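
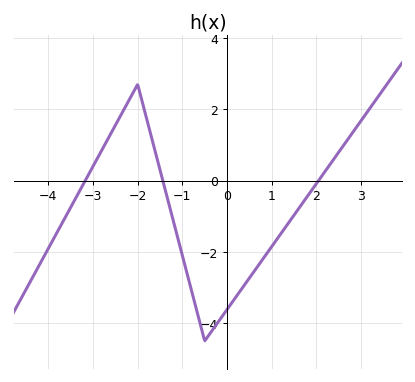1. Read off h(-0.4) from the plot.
-4.32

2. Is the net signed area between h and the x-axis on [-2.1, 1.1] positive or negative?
negative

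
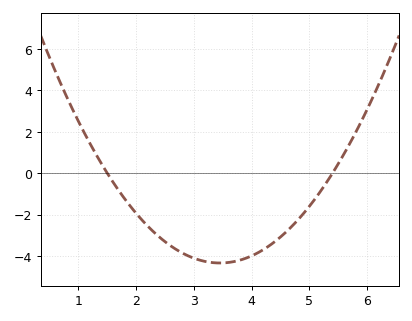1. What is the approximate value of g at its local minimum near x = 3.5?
-4.4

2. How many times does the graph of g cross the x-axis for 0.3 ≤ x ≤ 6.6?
2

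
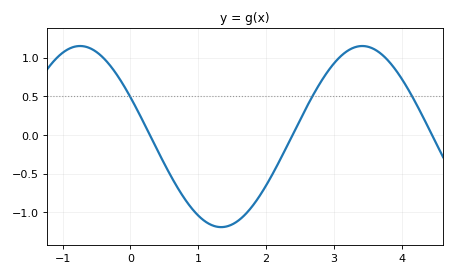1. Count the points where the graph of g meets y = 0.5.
3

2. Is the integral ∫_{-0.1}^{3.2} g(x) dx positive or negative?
negative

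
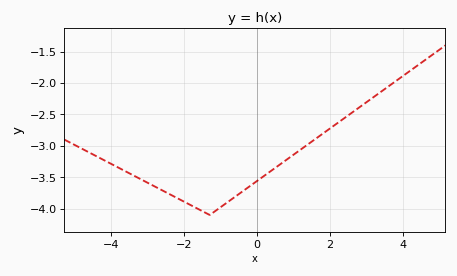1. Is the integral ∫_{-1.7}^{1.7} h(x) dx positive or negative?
negative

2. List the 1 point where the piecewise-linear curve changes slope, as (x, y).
(-1.3, -4.1)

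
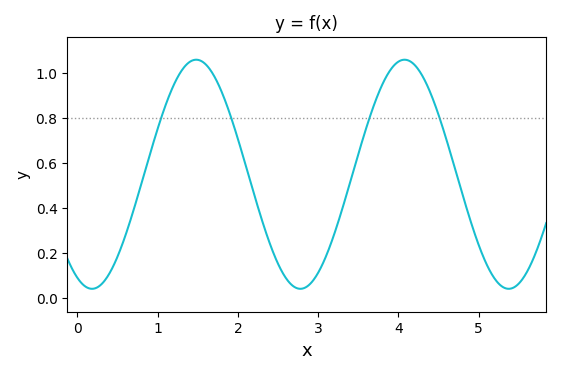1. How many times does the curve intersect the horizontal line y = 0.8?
4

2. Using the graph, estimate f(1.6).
1.04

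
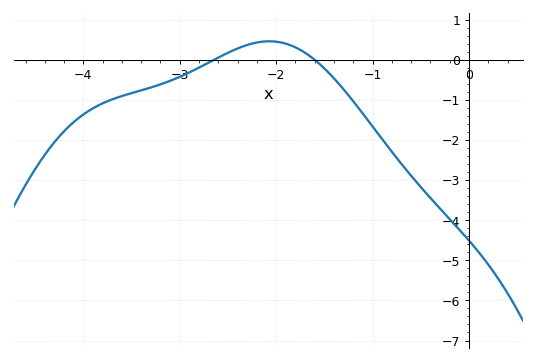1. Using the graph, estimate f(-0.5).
-3.2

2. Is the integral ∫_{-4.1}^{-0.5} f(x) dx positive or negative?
negative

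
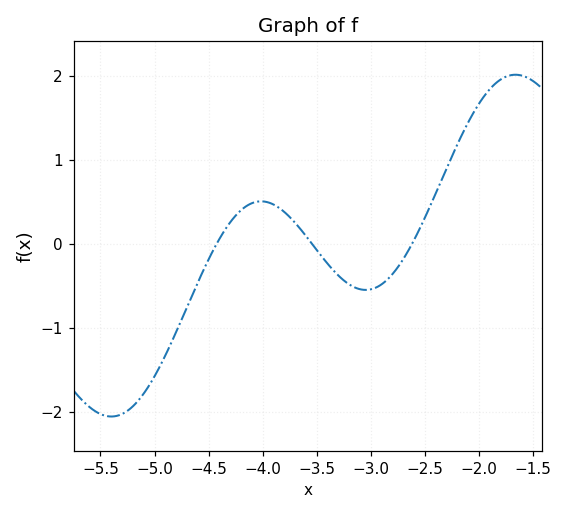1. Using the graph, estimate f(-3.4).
-0.2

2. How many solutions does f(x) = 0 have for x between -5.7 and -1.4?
3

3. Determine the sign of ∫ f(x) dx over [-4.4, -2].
positive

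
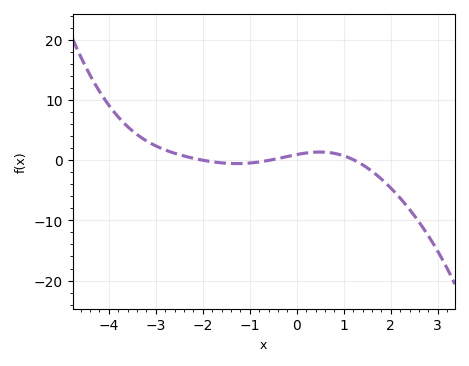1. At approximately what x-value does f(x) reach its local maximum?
0.492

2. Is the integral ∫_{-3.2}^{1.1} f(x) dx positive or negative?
positive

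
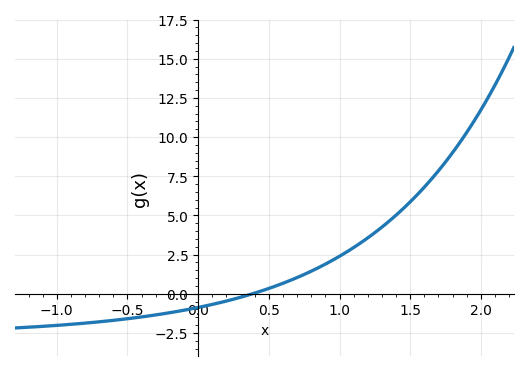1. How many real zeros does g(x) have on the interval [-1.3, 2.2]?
1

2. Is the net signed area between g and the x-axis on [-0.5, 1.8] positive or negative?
positive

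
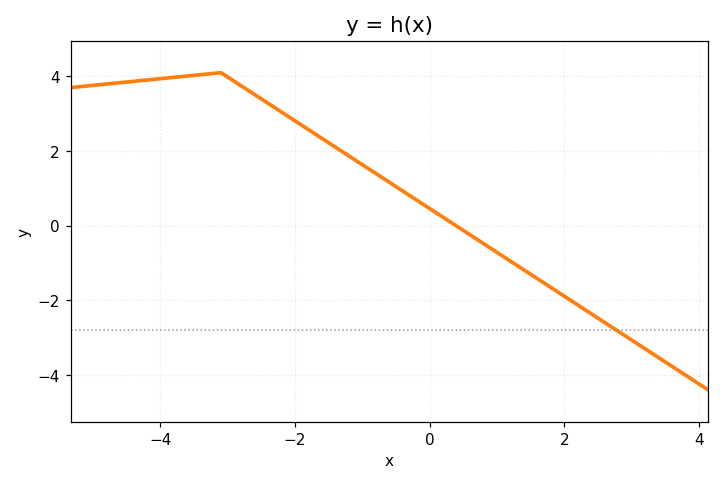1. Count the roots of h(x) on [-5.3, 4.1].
1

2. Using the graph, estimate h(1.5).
-1.3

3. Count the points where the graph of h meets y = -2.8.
1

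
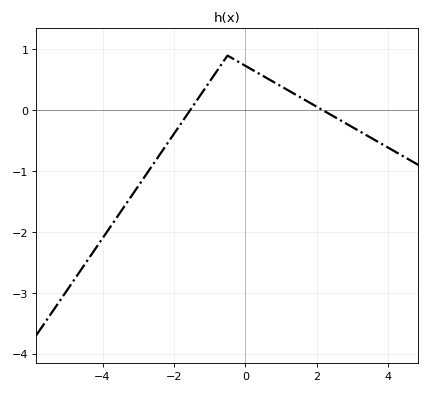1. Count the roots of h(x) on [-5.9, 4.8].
2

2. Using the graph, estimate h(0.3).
0.6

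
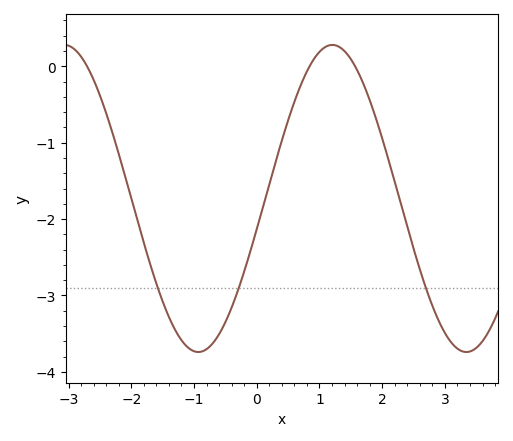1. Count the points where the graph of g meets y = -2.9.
3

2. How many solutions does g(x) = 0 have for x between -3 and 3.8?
3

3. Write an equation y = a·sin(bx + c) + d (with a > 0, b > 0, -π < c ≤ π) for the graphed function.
y = 2.01sin(1.47x - 0.202) - 1.73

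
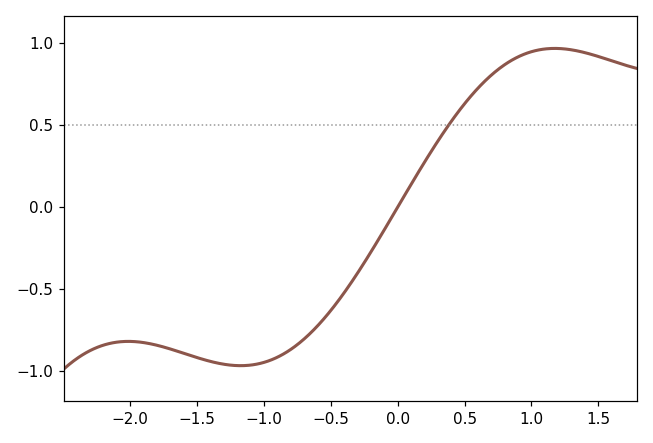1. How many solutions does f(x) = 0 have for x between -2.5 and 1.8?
1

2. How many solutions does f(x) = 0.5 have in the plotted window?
1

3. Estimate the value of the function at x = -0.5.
-0.65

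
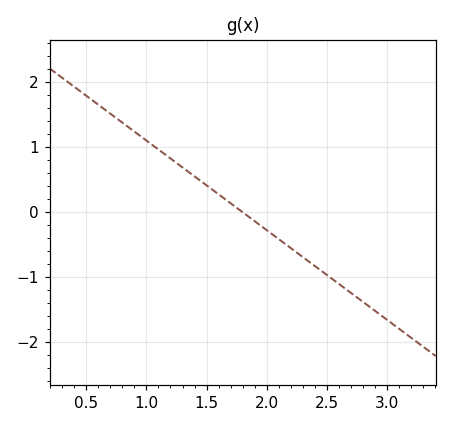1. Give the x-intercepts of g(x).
1.8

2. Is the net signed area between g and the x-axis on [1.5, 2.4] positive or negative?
negative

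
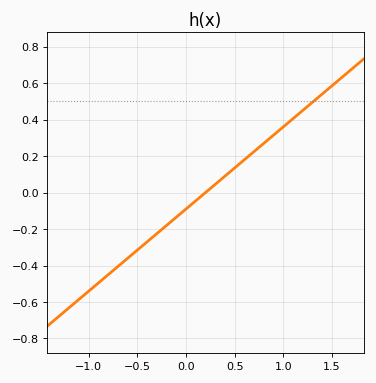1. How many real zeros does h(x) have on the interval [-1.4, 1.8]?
1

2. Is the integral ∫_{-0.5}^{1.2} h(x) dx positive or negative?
positive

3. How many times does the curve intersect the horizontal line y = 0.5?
1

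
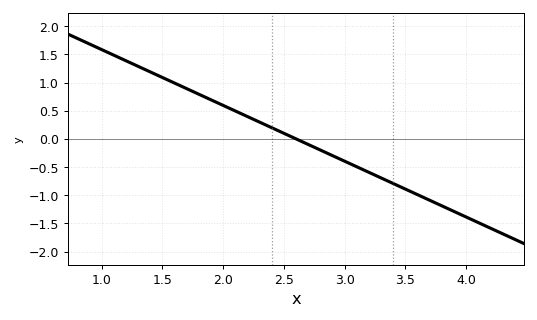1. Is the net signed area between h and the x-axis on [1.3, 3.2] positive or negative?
positive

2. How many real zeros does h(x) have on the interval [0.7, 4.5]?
1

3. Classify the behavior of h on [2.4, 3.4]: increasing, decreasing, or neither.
decreasing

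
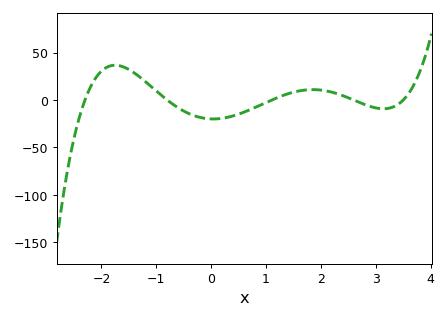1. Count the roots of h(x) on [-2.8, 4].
5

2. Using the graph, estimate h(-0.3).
-16.7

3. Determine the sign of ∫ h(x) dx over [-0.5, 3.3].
negative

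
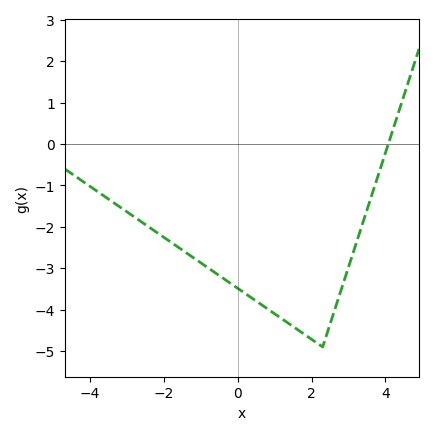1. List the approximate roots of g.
4.08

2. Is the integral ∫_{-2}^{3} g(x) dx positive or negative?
negative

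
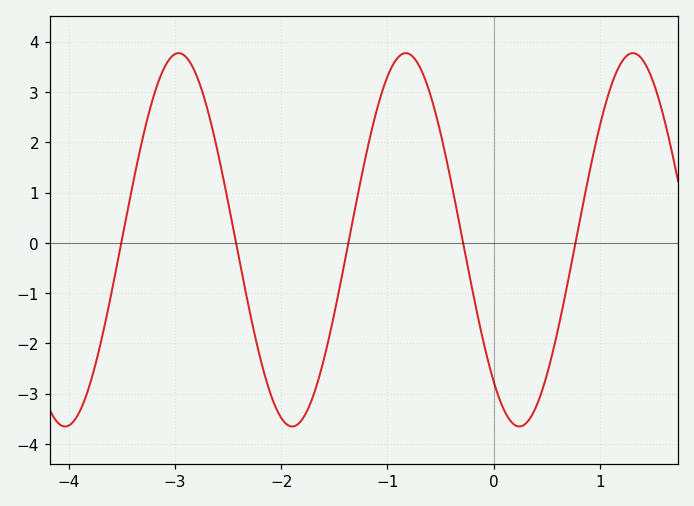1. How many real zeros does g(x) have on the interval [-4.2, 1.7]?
5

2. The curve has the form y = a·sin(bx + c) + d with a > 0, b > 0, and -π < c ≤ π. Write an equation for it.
y = 3.71sin(2.94x - 2.28) + 0.06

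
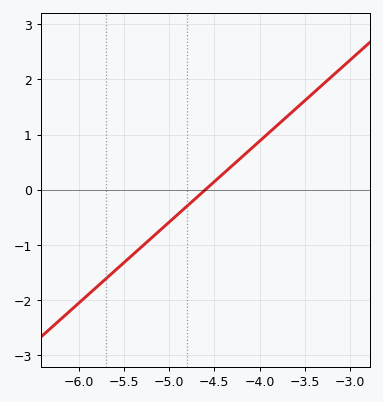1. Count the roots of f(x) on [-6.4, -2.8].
1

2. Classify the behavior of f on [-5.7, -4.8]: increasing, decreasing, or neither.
increasing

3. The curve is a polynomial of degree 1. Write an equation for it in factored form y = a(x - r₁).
y = 1.47(x + 4.6)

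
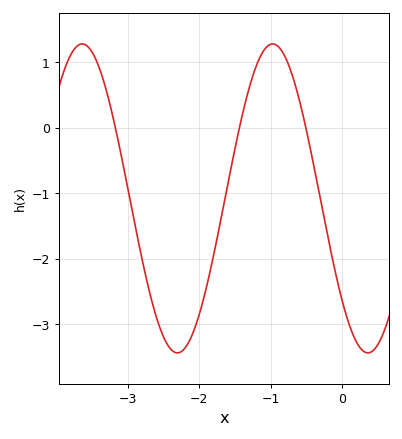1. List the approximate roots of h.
-3.18, -1.44, -0.504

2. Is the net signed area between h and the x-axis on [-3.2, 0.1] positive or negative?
negative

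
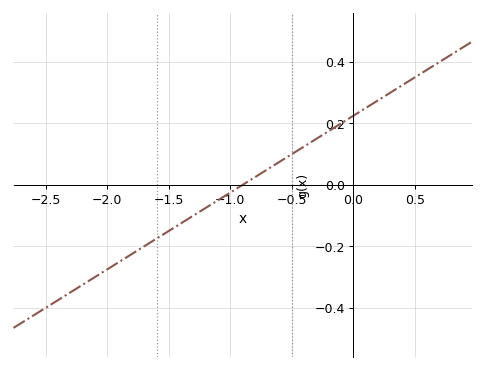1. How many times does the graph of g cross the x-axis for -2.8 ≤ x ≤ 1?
1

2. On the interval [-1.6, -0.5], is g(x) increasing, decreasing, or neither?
increasing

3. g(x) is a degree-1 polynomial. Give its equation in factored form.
y = 0.25(x + 0.9)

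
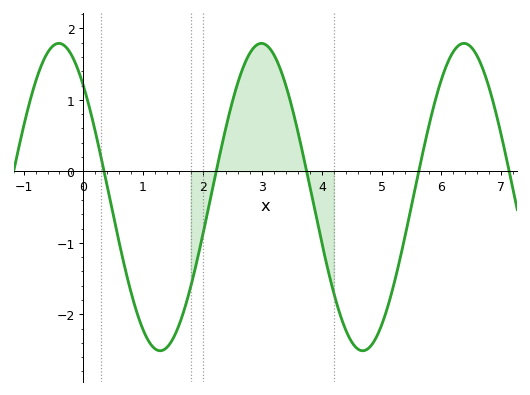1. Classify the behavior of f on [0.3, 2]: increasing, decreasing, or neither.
neither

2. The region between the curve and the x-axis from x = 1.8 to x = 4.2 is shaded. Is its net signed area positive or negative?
positive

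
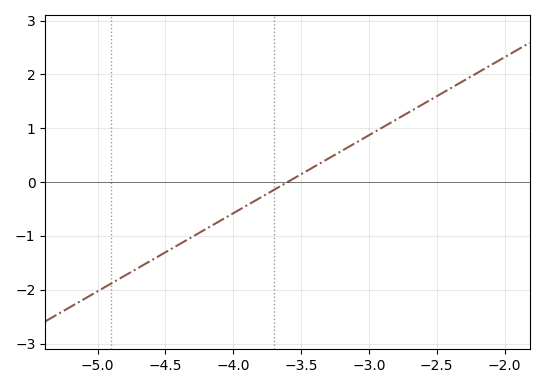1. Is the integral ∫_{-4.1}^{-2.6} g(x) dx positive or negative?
positive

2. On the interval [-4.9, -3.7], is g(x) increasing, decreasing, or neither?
increasing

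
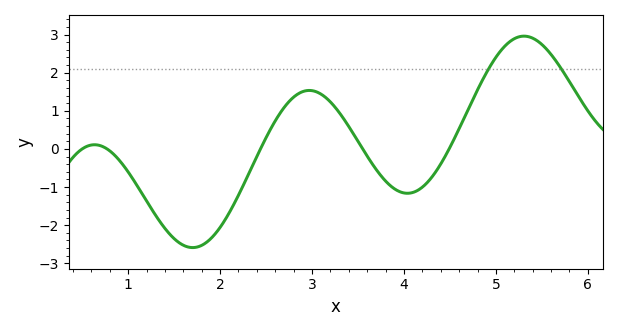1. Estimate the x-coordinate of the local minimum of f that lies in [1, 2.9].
1.7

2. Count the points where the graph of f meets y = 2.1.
2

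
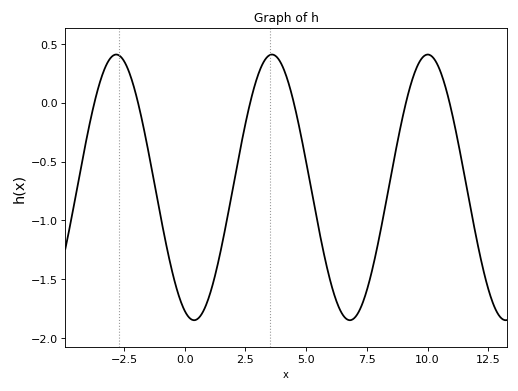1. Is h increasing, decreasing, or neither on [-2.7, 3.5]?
neither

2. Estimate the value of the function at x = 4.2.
0.2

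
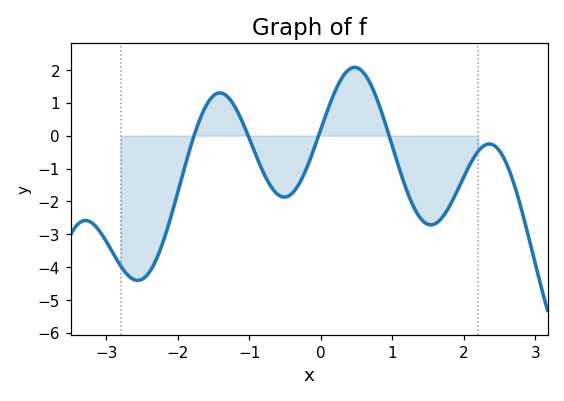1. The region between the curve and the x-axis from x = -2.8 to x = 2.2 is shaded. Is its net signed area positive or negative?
negative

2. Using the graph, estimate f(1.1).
-1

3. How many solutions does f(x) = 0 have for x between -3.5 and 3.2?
4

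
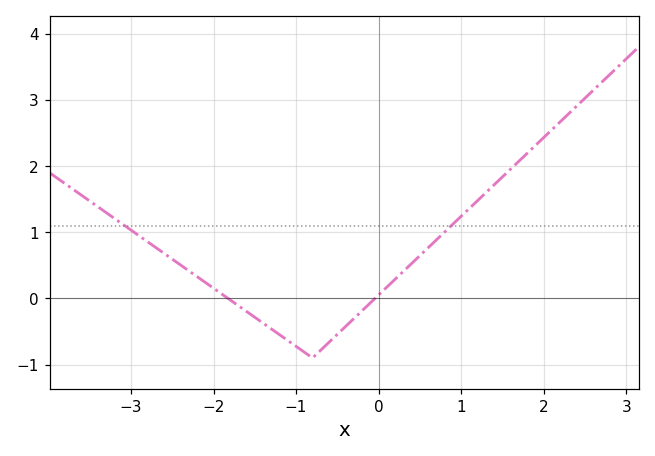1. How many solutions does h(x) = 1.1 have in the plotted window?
2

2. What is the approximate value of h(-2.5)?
0.594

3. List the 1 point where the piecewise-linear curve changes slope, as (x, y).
(-0.8, -0.9)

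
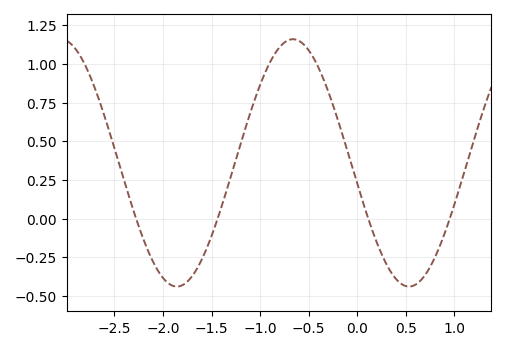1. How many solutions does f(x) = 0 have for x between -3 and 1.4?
4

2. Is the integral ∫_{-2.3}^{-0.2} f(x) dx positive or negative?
positive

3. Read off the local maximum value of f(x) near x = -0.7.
1.16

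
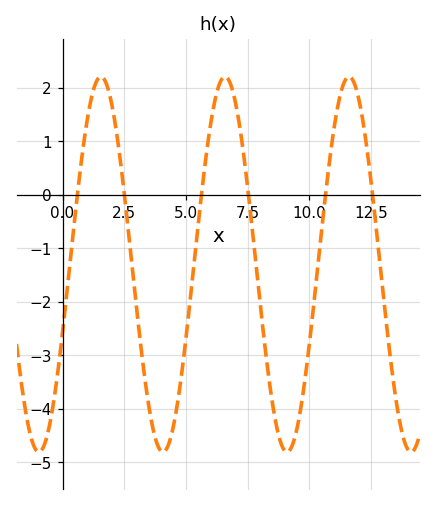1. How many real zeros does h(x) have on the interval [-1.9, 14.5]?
6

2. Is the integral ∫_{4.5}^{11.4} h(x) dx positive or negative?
negative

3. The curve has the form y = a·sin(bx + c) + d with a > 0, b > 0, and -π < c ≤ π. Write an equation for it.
y = 3.51sin(1.25x - 0.372) - 1.3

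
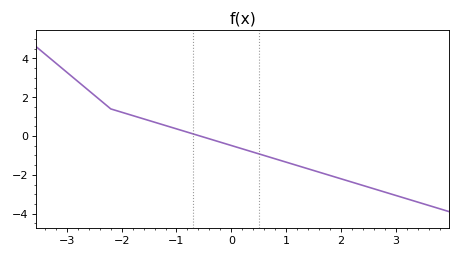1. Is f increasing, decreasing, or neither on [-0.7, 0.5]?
decreasing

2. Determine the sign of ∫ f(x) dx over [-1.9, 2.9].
negative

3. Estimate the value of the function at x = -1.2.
0.6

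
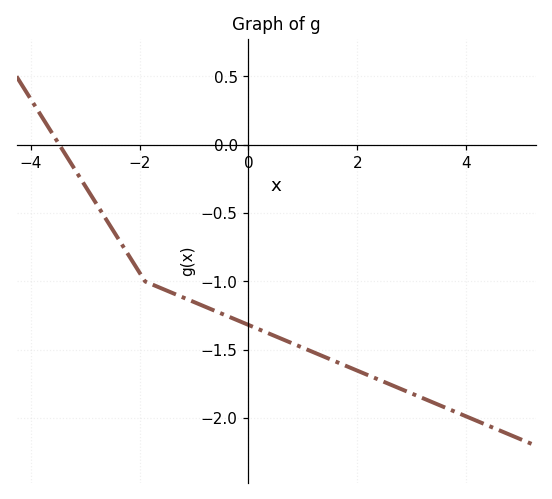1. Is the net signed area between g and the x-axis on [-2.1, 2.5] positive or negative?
negative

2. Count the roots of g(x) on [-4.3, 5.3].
1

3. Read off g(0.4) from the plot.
-1.38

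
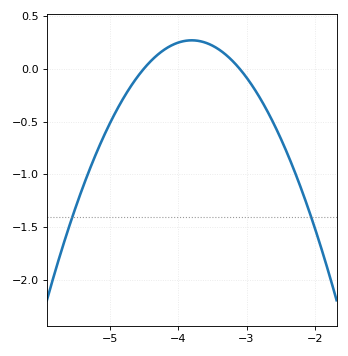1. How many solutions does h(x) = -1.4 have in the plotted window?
2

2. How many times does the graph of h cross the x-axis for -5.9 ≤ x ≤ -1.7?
2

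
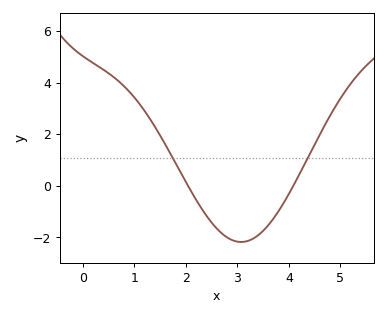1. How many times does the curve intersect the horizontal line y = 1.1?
2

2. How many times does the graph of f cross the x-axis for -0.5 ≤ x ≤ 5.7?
2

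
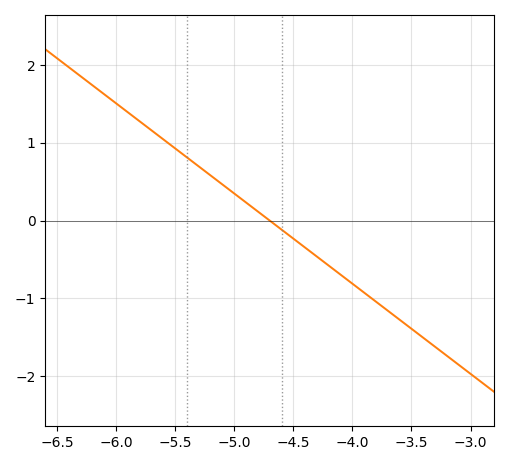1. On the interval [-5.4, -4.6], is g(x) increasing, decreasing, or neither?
decreasing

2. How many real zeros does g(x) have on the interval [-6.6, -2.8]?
1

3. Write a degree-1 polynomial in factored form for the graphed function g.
y = -1.16(x + 4.7)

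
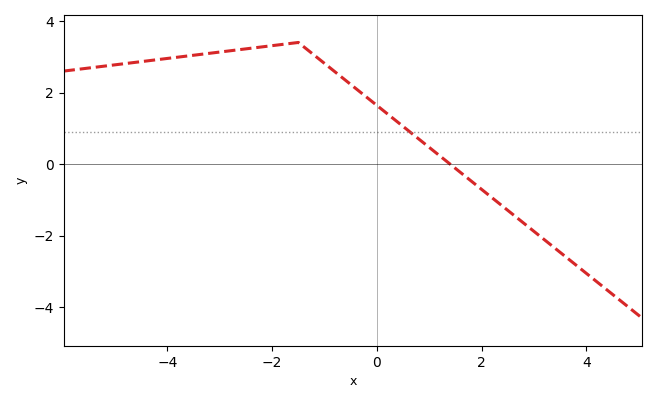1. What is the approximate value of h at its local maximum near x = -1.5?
3.4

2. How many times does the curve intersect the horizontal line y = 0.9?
1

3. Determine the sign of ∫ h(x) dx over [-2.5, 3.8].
positive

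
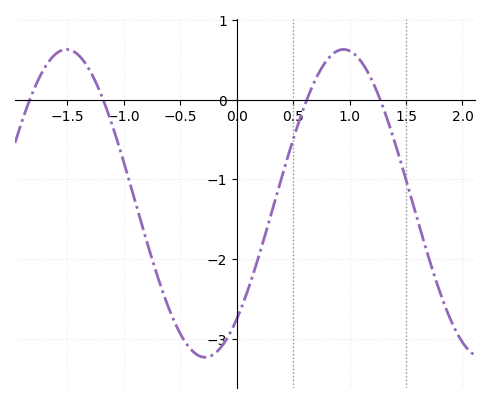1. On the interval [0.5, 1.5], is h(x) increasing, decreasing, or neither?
neither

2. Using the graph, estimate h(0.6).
-0.1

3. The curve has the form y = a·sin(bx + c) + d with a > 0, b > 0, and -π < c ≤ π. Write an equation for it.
y = 1.93sin(2.6x - 0.85) - 1.3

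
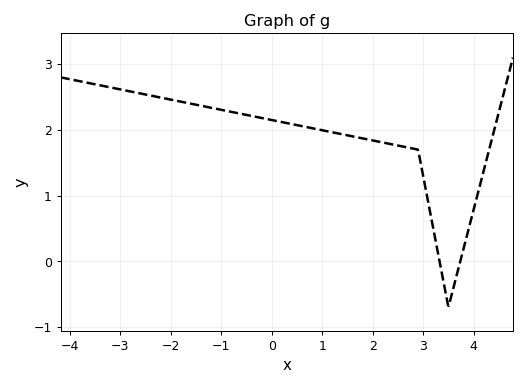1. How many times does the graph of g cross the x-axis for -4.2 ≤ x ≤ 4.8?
2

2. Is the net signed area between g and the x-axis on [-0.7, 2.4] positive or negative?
positive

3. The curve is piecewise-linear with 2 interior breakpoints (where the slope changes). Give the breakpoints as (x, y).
(2.9, 1.7); (3.5, -0.7)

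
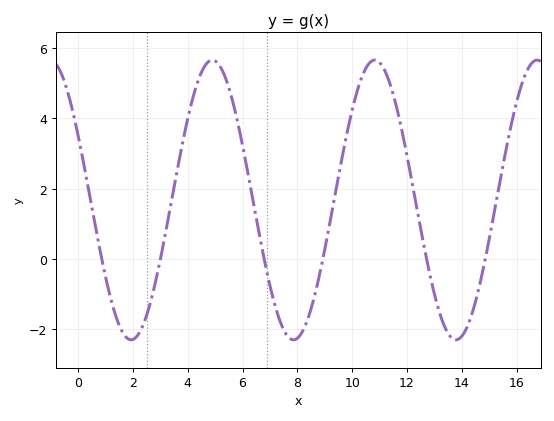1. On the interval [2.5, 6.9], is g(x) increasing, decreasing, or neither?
neither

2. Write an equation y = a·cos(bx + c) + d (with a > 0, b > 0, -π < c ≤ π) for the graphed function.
y = 3.98cos(1.06x + 1.09) + 1.68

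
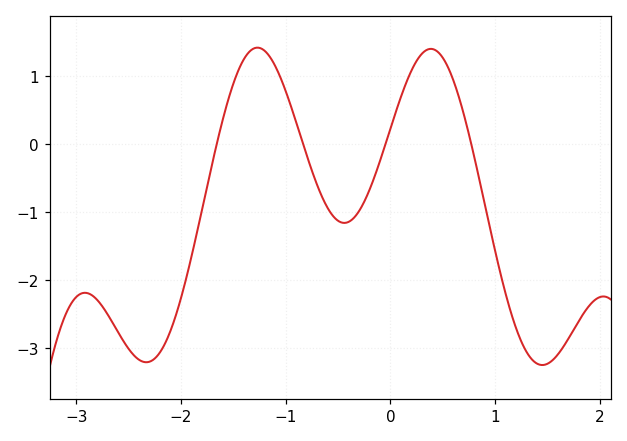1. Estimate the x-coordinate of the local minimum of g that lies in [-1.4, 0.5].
-0.4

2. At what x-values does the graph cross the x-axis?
-1.7, -0.8, 0, 0.8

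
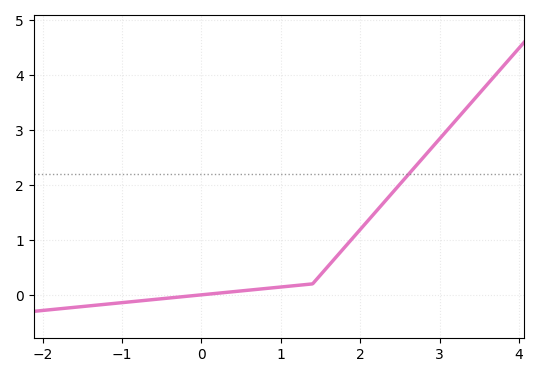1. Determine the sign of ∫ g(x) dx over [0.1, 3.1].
positive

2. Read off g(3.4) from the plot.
3.5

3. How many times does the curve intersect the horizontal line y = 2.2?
1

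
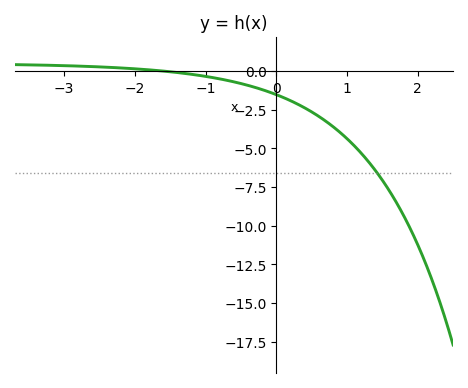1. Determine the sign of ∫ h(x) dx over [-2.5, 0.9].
negative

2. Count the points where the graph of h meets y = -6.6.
1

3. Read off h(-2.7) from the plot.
0.312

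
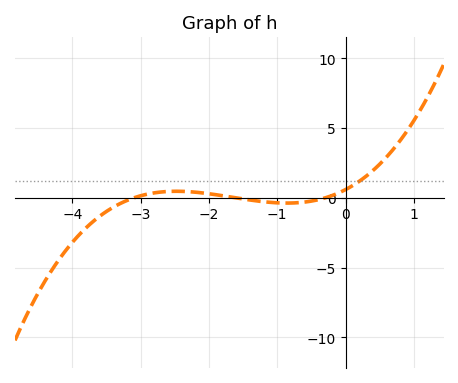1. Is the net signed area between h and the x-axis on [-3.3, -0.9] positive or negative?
positive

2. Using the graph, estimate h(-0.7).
-0.346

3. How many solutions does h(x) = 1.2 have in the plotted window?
1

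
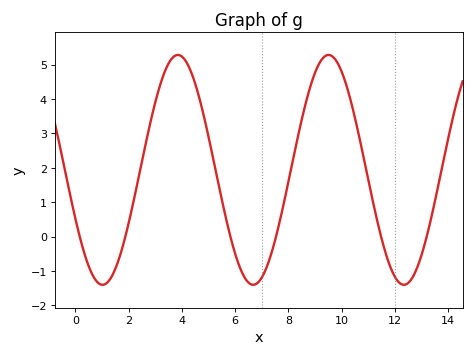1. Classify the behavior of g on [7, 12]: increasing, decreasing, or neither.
neither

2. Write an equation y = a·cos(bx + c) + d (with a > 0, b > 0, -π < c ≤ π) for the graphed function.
y = 3.34cos(1.11x + 2.01) + 1.94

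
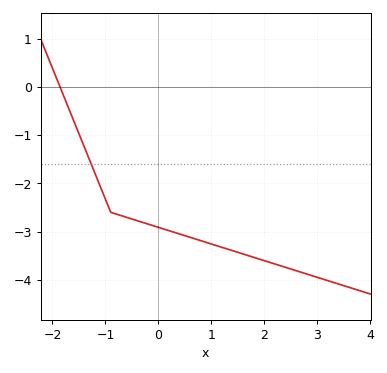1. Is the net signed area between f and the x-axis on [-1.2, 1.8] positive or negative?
negative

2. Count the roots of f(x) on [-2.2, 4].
1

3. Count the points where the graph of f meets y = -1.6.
1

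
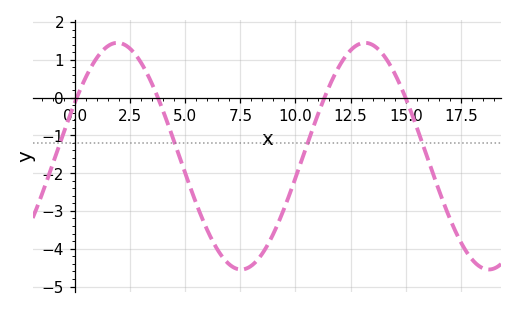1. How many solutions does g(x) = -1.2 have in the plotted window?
4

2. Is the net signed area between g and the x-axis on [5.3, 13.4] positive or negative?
negative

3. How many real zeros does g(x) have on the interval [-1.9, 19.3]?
4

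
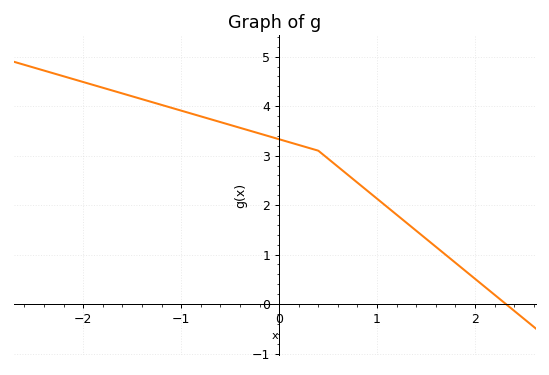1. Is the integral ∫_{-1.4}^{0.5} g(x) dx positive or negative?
positive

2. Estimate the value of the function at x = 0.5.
2.9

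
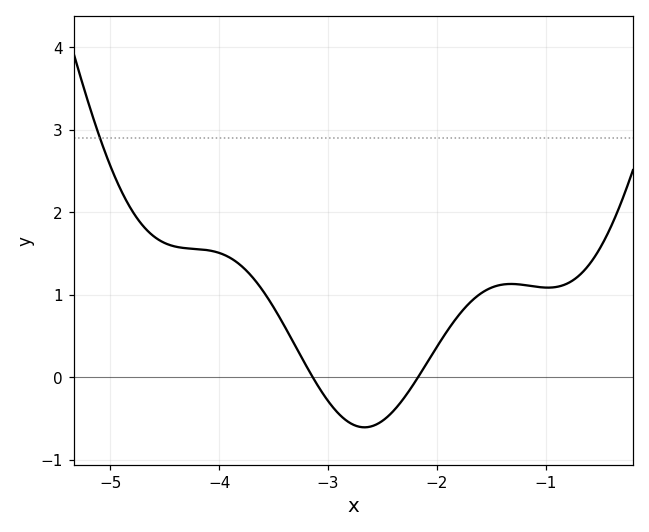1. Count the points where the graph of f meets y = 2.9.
1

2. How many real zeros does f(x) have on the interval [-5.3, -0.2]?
2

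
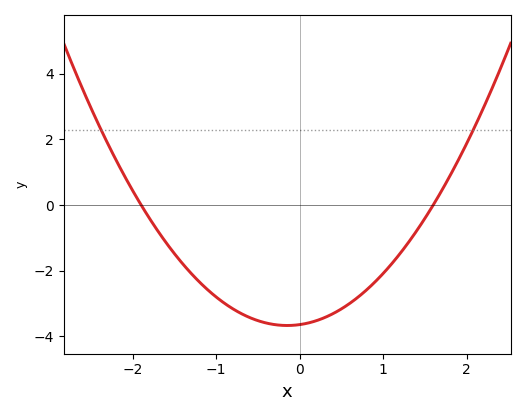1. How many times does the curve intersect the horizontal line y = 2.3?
2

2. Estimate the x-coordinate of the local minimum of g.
-0.15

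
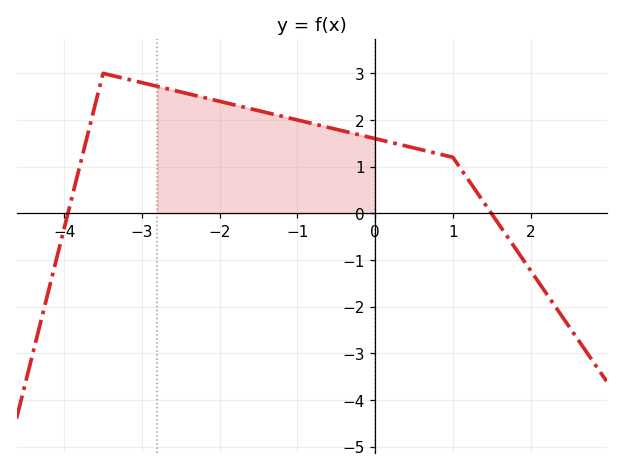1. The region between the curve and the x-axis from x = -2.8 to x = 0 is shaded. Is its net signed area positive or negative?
positive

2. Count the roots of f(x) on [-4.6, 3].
2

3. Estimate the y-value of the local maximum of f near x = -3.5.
3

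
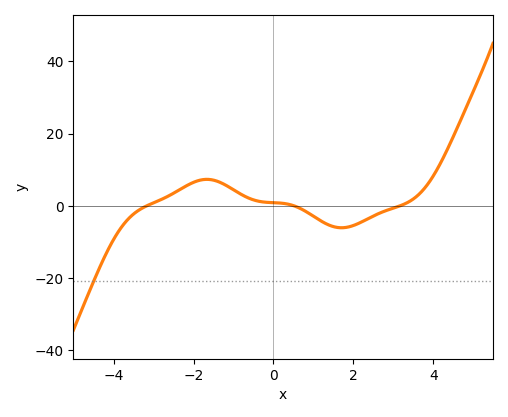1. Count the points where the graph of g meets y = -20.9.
1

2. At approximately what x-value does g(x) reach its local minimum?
1.8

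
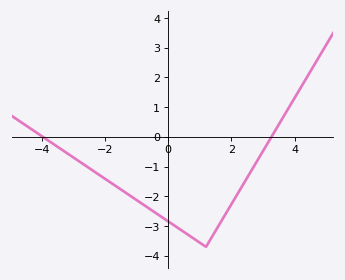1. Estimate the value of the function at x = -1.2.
-2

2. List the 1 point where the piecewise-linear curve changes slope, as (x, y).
(1.2, -3.7)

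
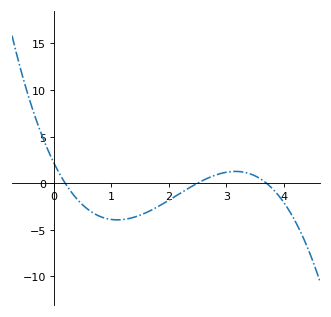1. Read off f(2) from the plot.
-1.84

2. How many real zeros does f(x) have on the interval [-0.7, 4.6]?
3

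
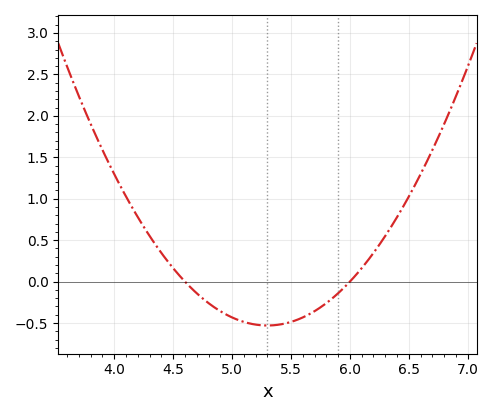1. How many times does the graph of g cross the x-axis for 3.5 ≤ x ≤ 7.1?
2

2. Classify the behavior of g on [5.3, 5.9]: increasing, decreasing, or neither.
increasing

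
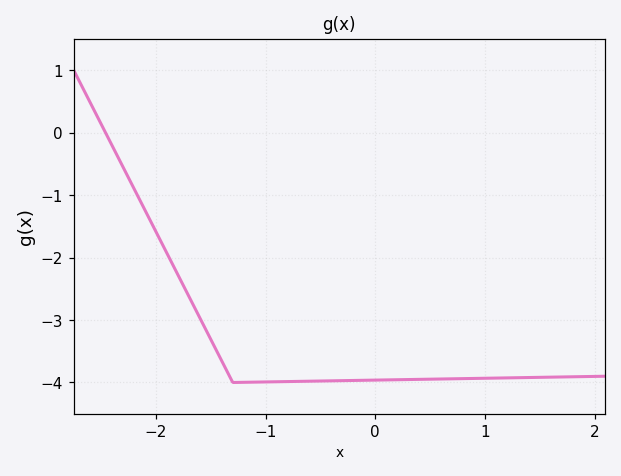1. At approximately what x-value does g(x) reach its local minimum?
-1.3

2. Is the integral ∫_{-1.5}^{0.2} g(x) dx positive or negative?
negative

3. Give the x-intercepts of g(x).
-2.46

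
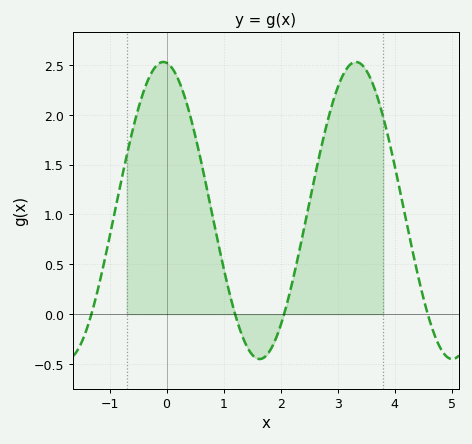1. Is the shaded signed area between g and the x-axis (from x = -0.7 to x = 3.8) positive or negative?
positive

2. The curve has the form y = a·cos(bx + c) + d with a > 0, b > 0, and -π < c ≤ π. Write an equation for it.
y = 1.49cos(1.9x + 0.11) + 1.04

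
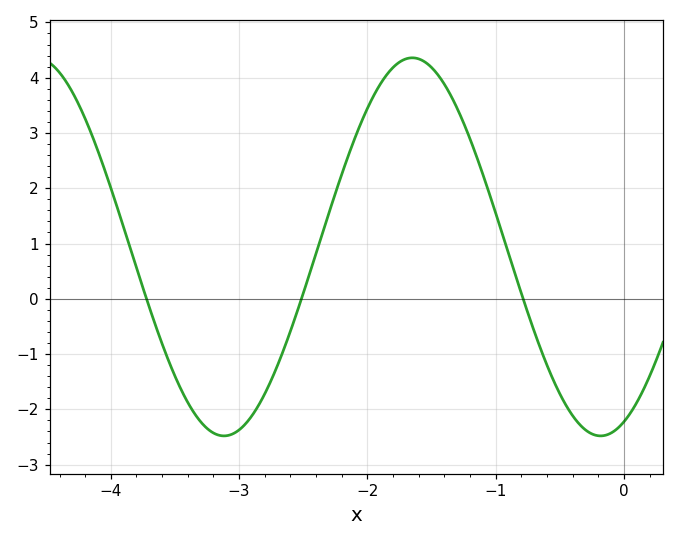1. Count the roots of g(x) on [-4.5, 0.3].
3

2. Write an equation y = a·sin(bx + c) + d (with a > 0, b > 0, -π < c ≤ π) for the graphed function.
y = 3.42sin(2.1x - 1.2) + 0.94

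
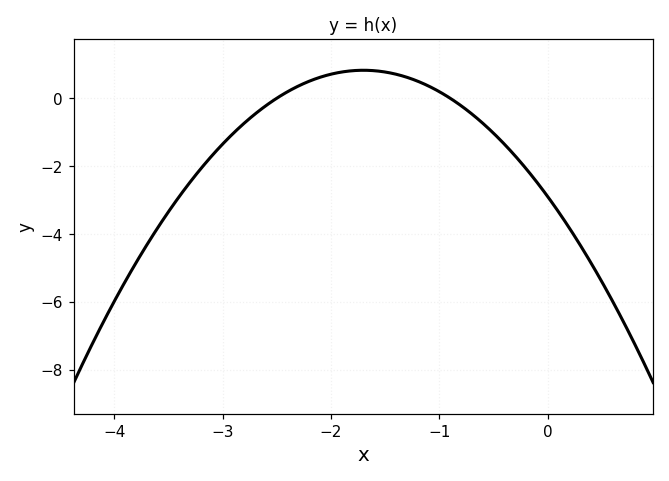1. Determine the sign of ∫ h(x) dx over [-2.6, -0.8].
positive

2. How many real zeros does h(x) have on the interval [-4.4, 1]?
2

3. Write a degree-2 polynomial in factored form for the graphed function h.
y = -1.29(x + 2.5)(x + 0.9)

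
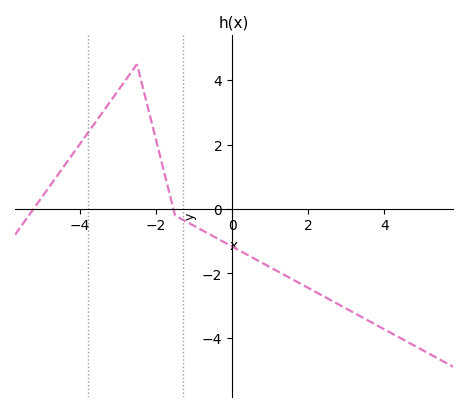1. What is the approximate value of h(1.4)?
-2.06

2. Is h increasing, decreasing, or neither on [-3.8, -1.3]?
neither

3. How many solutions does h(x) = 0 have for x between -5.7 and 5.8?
2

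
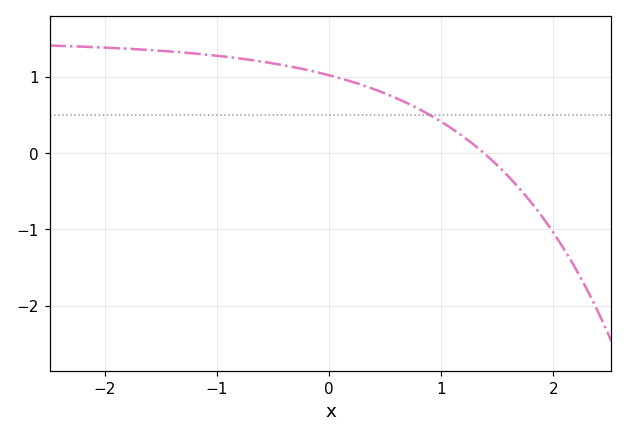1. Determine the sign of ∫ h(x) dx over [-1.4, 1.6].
positive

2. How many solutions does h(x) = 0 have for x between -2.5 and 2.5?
1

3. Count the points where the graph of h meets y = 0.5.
1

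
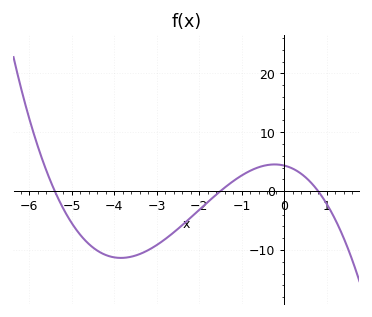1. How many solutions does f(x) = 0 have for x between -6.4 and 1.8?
3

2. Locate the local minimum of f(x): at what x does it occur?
-3.8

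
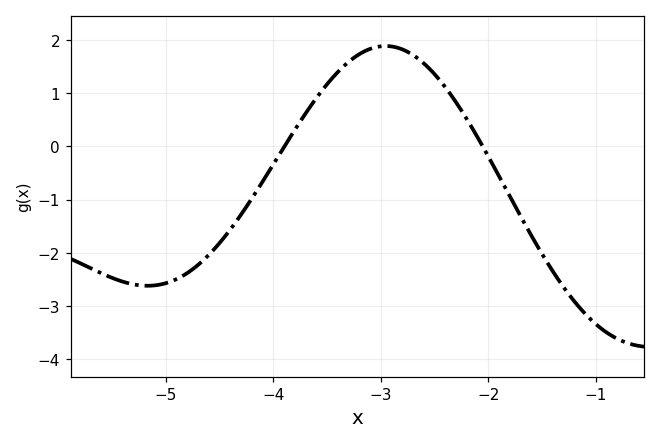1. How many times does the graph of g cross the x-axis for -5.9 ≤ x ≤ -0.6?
2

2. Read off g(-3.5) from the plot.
1.17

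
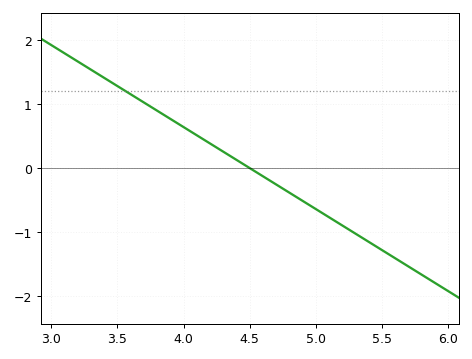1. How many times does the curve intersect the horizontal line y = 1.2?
1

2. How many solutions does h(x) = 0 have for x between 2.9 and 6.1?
1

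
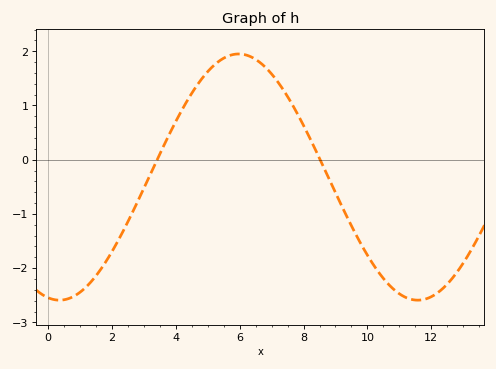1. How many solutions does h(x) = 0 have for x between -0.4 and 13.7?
2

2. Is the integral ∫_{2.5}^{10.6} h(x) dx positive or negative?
positive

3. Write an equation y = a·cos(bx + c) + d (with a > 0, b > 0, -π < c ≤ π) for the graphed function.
y = 2.27cos(0.56x + 2.94) - 0.32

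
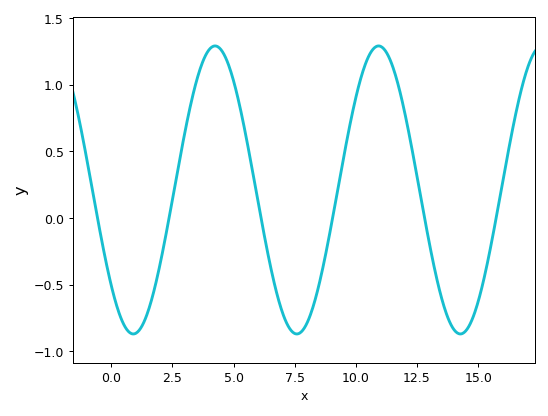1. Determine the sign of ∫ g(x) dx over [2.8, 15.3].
positive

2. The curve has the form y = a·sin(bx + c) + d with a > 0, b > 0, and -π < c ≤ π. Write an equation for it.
y = 1.08sin(0.94x - 2.42) + 0.21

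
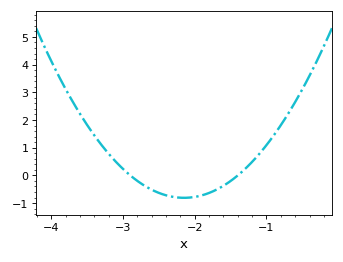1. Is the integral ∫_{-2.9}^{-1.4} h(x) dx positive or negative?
negative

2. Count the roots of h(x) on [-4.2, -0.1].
2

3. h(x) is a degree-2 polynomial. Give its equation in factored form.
y = 1.44(x + 2.9)(x + 1.4)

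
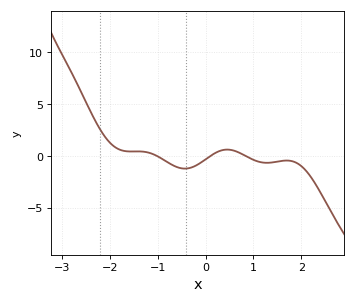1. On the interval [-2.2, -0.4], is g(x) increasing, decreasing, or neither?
neither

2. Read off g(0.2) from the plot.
0.272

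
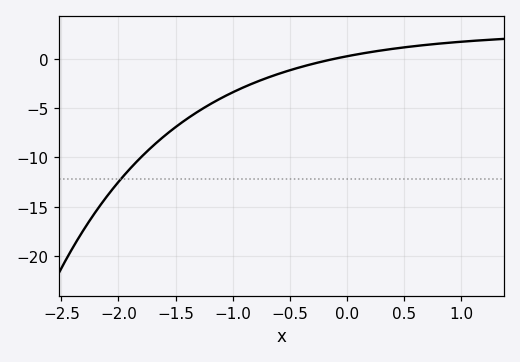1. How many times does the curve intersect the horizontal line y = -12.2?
1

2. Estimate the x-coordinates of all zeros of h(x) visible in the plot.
-0.106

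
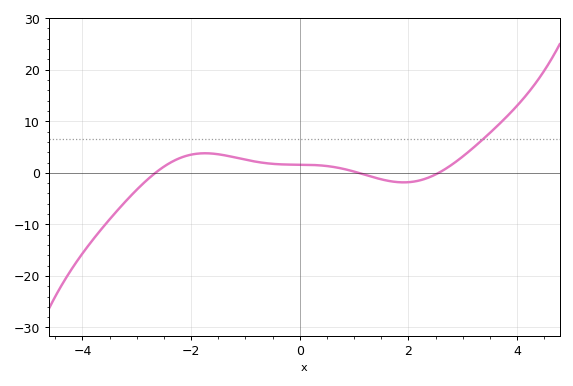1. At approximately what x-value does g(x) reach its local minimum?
1.91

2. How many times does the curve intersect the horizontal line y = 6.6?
1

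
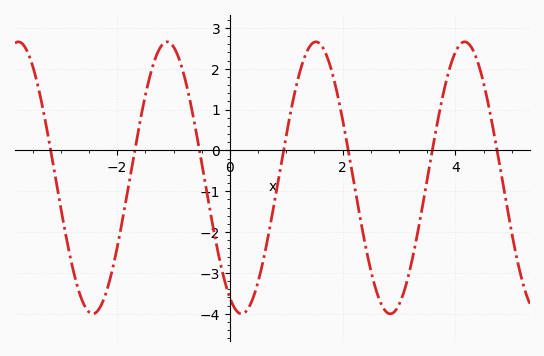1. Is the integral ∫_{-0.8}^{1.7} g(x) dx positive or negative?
negative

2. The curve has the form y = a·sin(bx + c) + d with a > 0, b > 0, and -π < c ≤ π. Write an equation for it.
y = 3.33sin(2.38x - 2.06) - 0.67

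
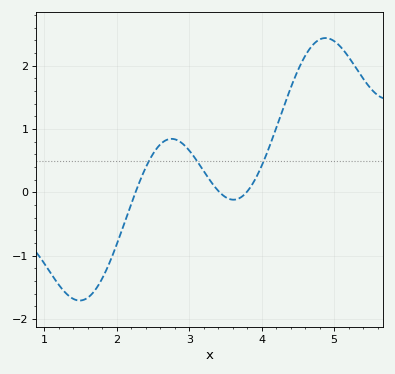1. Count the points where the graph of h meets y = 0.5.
3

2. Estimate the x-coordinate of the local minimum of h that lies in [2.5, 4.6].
3.6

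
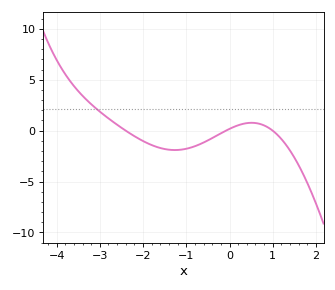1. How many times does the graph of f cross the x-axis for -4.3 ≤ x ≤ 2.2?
3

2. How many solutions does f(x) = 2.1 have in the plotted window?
1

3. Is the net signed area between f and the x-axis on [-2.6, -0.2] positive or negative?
negative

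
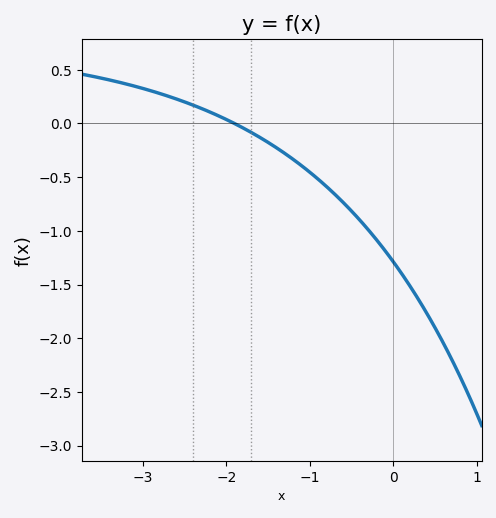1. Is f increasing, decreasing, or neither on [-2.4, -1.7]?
decreasing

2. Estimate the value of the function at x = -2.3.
0.15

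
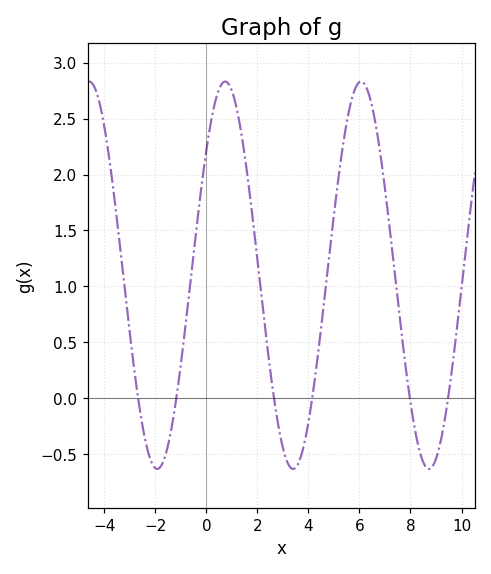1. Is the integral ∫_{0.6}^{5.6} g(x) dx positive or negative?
positive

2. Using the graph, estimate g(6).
2.83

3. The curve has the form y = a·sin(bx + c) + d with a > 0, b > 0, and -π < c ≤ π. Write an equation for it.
y = 1.73sin(1.18x + 0.702) + 1.1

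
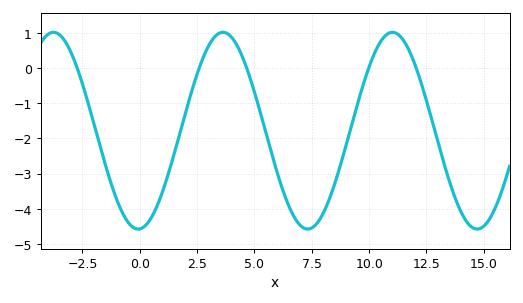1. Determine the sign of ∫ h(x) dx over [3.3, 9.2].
negative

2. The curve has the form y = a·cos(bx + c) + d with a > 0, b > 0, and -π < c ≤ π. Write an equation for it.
y = 2.8cos(0.85x - 3.08) - 1.78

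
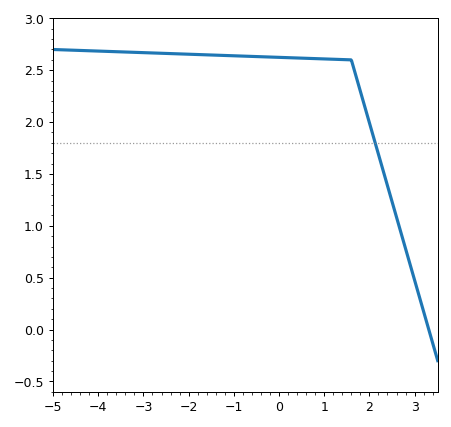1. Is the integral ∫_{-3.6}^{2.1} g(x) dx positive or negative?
positive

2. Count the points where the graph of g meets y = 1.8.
1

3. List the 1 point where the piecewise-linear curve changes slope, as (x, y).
(1.6, 2.6)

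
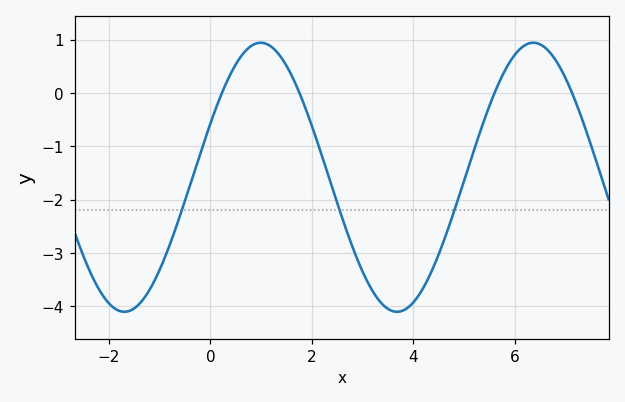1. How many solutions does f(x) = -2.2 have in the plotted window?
3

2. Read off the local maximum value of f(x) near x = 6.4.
0.9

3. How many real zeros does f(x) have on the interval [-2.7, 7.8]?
4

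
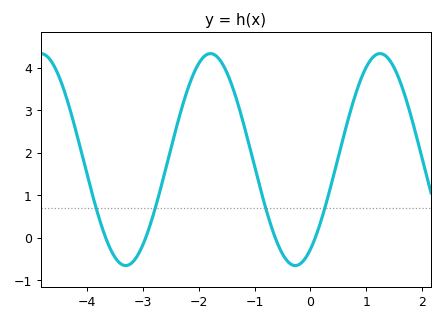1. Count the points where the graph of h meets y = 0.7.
4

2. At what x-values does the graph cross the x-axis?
-3.66, -2.95, -0.628, 0.086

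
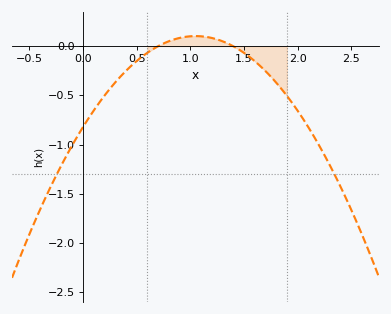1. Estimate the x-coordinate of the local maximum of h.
1.05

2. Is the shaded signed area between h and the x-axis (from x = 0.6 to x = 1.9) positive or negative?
negative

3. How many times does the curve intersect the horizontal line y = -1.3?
2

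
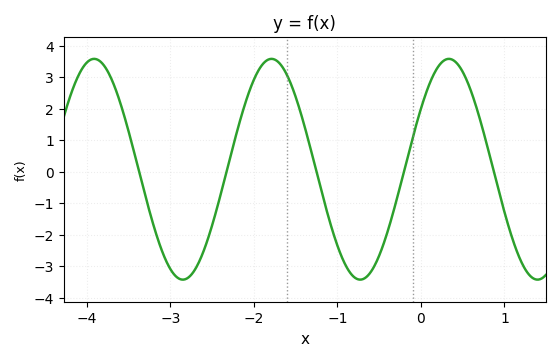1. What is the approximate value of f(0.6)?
2.6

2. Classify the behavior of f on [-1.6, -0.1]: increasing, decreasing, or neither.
neither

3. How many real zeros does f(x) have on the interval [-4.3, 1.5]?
5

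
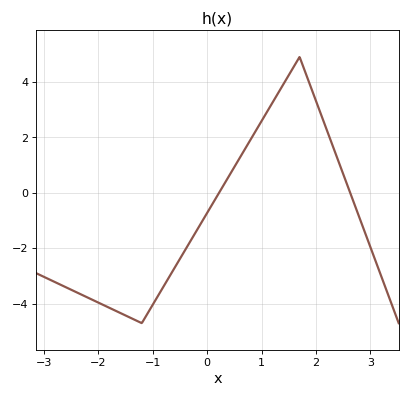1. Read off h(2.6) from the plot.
0.158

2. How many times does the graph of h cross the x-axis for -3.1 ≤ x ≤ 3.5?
2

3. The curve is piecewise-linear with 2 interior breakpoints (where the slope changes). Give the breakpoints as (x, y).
(-1.2, -4.7); (1.7, 4.9)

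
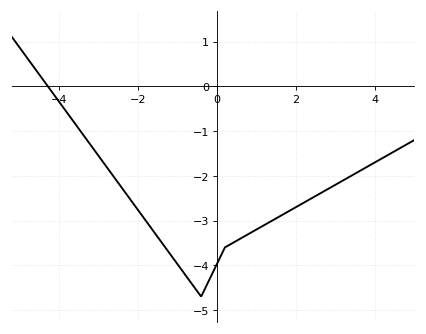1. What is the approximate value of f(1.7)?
-2.8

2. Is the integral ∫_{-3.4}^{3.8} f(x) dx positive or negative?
negative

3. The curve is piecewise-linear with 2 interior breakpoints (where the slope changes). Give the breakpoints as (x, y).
(-0.4, -4.7); (0.2, -3.6)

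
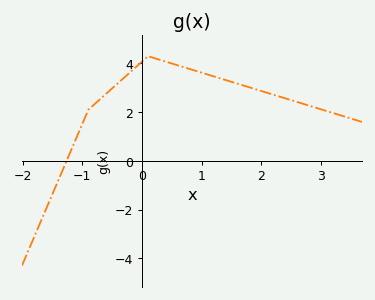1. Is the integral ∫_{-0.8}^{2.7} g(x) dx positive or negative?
positive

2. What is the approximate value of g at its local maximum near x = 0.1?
4.2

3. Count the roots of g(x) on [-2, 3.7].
1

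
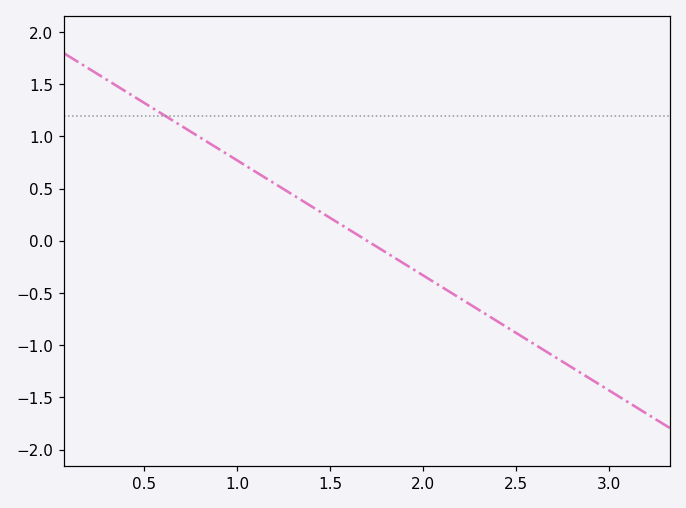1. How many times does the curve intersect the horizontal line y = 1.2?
1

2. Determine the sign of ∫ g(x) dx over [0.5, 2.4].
positive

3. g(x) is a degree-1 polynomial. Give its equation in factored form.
y = -1.1(x - 1.7)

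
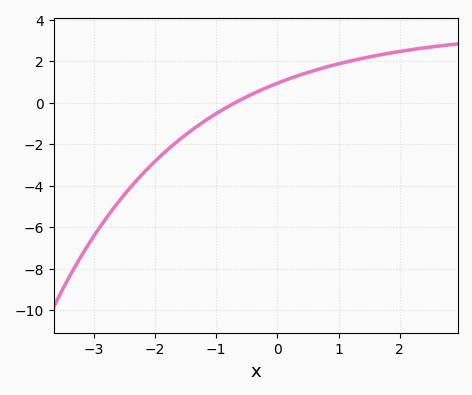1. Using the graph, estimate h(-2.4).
-4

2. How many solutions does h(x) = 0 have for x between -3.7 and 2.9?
1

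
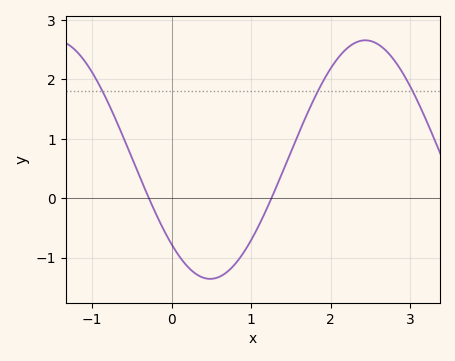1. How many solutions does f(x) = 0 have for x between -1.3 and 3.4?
2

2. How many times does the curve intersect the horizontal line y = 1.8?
3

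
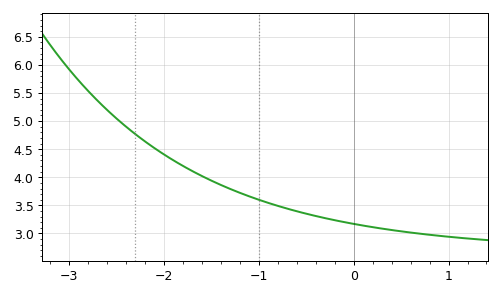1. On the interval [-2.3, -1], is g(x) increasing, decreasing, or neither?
decreasing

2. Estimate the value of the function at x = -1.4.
3.86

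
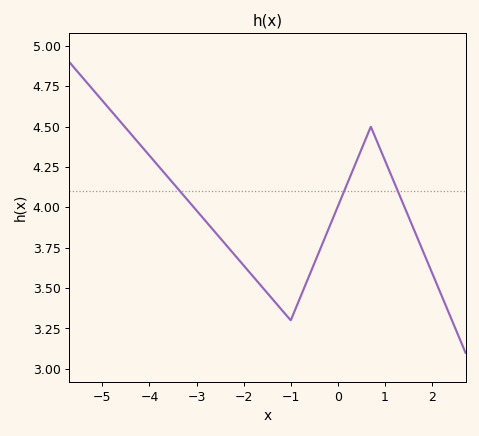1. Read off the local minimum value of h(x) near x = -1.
3.3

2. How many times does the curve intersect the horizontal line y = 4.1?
3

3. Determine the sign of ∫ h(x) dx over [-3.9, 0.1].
positive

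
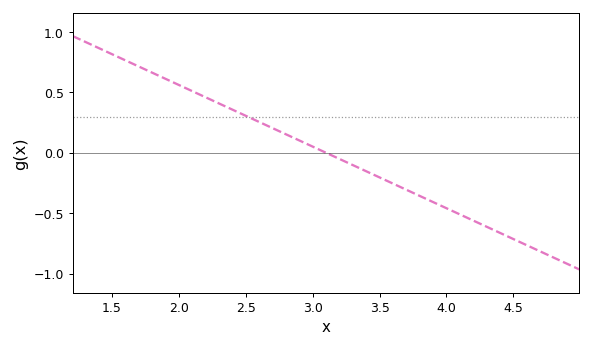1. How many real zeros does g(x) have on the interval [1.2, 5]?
1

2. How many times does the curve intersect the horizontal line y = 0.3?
1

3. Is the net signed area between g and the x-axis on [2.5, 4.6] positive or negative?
negative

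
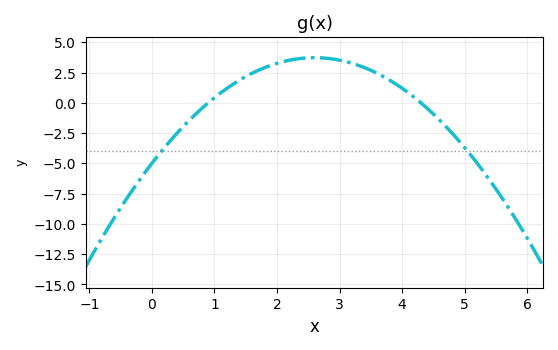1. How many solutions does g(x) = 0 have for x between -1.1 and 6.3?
2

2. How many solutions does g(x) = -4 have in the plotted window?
2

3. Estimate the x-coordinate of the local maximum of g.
2.6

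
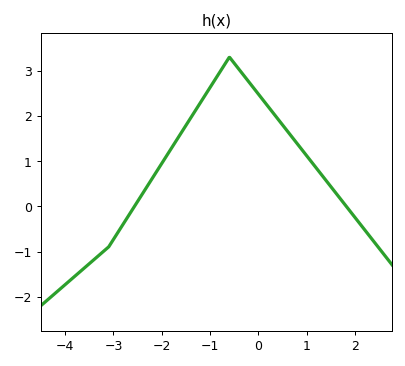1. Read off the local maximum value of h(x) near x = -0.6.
3.3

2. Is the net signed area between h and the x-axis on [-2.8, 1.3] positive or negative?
positive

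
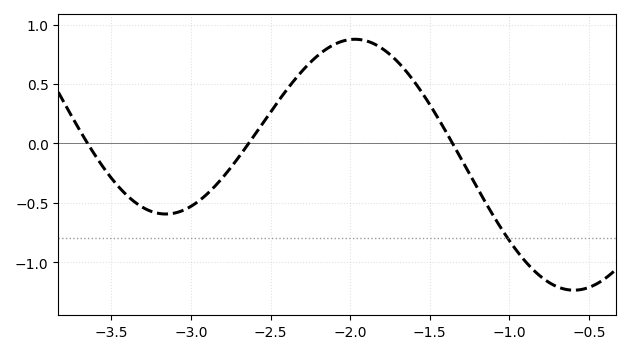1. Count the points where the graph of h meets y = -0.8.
1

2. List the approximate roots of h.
-3.65, -2.65, -1.35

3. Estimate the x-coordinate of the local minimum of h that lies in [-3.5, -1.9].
-3.15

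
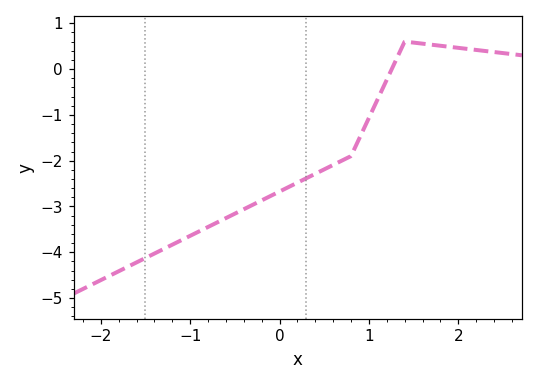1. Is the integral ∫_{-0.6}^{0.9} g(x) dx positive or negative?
negative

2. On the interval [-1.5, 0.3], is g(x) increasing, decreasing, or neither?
increasing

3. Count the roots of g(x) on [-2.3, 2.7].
1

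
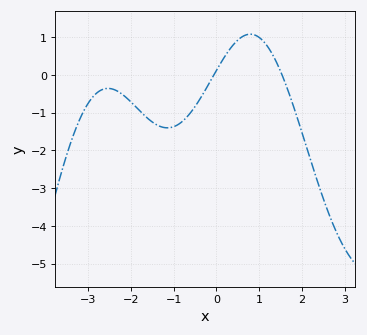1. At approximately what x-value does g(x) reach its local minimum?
-1.1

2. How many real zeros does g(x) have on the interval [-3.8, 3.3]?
2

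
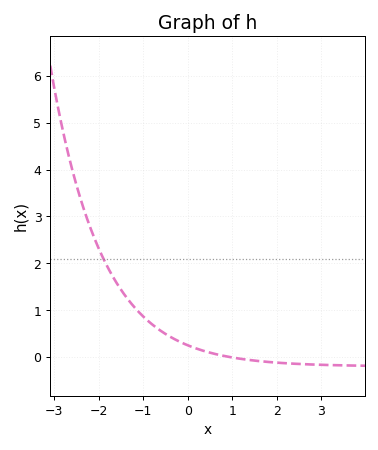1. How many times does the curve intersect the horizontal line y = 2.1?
1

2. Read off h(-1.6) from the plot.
1.58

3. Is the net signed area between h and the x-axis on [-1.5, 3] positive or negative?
positive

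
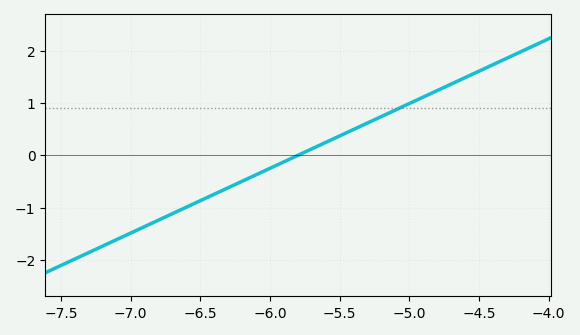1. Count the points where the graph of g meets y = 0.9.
1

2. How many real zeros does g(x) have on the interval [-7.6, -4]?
1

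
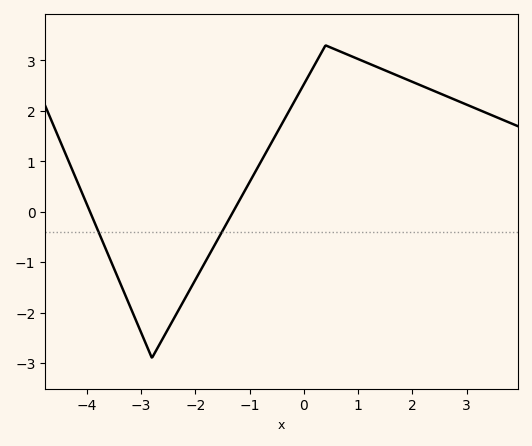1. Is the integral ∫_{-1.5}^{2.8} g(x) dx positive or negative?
positive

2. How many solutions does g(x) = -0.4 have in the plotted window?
2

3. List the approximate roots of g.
-4, -1.4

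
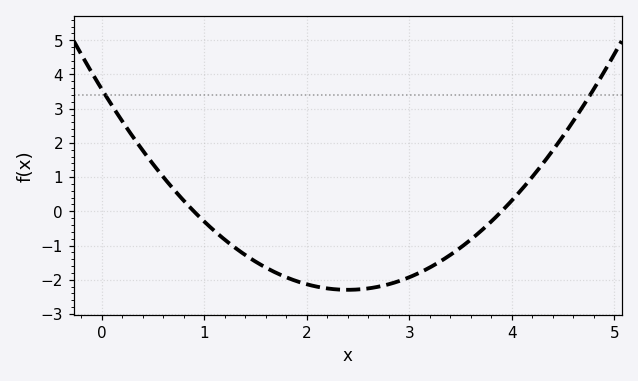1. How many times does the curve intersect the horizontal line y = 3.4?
2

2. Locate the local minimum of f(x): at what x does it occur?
2.4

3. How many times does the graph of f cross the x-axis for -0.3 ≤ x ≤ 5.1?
2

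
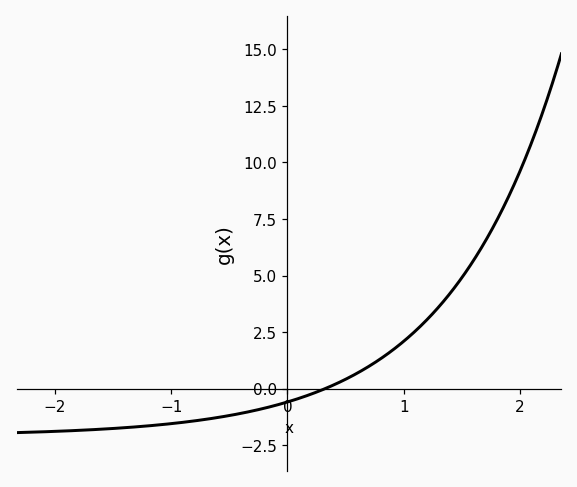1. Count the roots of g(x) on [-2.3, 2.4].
1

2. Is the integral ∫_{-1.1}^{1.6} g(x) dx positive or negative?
positive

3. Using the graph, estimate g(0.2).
-0.249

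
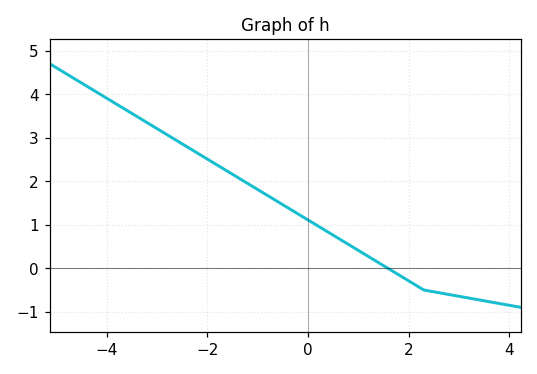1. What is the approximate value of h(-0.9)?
1.74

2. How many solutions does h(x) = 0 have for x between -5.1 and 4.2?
1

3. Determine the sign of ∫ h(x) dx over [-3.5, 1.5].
positive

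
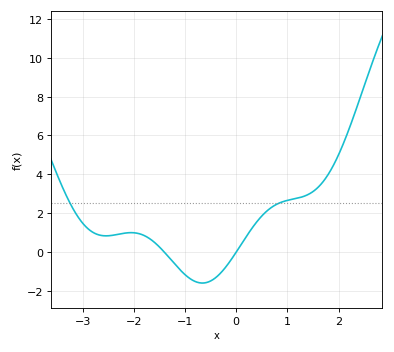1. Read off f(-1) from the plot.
-1.2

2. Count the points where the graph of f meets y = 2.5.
2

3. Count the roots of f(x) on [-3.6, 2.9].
2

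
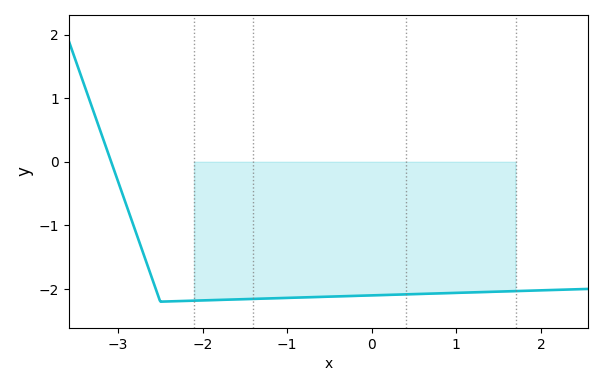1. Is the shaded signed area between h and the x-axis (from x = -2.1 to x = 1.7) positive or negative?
negative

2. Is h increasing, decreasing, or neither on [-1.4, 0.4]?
increasing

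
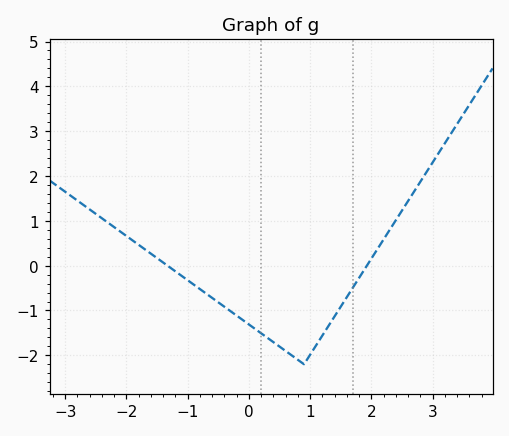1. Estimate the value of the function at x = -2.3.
1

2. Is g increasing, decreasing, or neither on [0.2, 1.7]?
neither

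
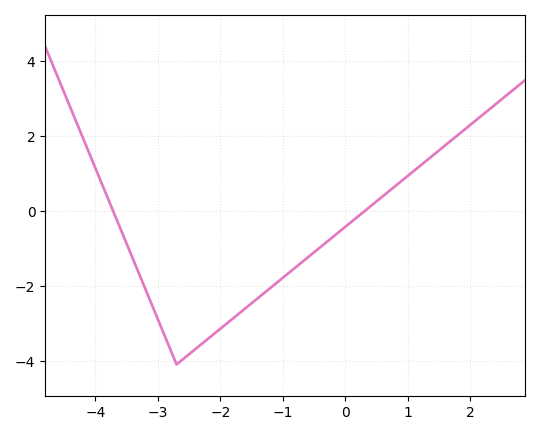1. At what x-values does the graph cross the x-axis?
-3.71, 0.31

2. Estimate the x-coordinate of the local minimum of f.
-2.7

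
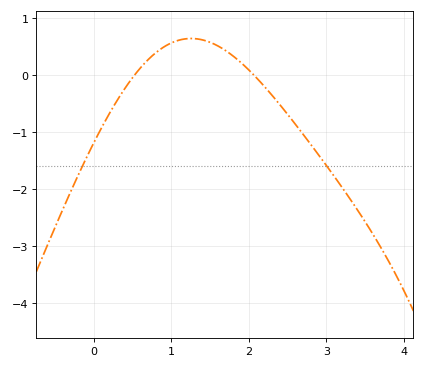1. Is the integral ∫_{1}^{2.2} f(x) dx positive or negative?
positive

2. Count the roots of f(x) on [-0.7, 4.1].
2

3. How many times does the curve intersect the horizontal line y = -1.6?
2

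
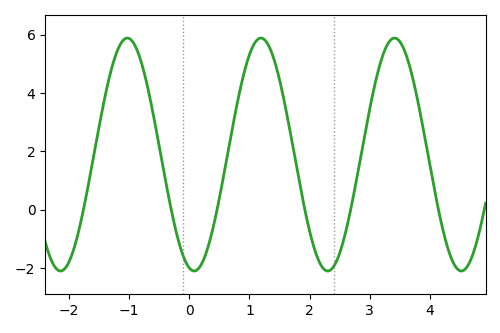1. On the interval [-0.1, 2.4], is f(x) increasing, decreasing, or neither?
neither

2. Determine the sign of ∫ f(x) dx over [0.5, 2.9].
positive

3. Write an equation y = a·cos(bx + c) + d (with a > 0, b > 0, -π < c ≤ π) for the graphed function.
y = 3.99cos(2.8x + 2.9) + 1.89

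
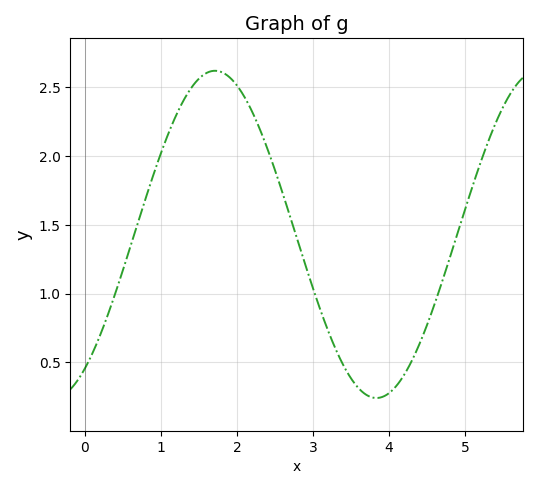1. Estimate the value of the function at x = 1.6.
2.6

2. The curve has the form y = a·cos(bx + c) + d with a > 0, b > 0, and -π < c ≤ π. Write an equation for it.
y = 1.19cos(1.5x - 2.5) + 1.43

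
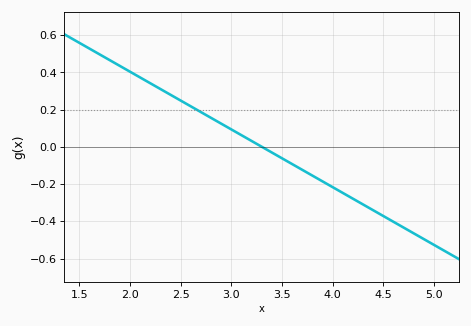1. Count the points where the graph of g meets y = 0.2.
1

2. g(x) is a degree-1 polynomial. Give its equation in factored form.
y = -0.31(x - 3.3)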